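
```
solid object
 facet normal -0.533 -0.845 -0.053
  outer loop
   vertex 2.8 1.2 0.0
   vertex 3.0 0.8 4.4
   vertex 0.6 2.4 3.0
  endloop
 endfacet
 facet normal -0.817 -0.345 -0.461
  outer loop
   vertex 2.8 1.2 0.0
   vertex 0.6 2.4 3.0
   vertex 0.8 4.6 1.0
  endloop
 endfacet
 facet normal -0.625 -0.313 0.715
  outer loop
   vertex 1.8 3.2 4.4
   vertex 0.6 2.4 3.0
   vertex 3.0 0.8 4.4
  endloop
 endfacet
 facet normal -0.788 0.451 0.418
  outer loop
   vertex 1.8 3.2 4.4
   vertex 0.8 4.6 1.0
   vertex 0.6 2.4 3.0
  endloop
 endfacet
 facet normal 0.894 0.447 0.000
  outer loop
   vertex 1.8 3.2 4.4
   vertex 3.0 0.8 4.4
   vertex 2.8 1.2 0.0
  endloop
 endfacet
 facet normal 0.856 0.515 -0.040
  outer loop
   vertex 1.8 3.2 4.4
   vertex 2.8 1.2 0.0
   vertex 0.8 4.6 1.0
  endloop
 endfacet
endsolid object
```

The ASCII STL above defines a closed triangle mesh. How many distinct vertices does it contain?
5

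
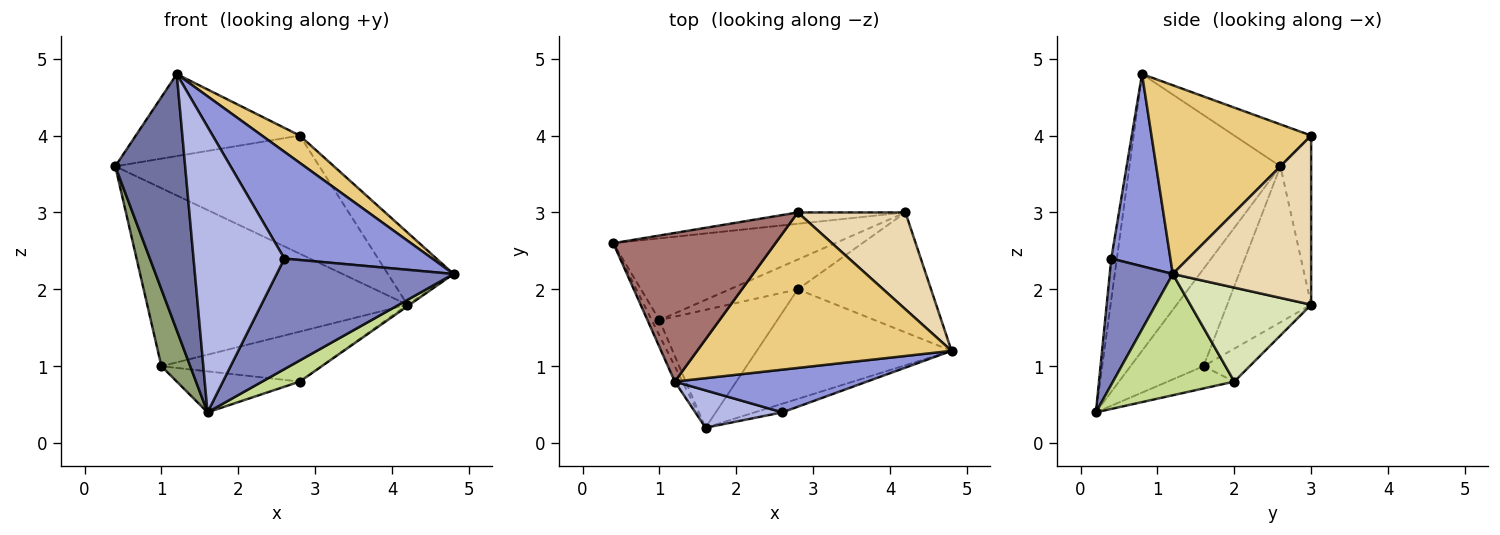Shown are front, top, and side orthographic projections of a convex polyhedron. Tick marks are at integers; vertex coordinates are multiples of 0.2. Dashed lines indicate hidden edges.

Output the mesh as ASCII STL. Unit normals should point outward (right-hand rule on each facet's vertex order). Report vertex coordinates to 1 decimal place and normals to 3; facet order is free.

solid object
 facet normal -0.907 -0.420 -0.025
  outer loop
   vertex 1.2 0.8 4.8
   vertex 0.4 2.6 3.6
   vertex 1.6 0.2 0.4
  endloop
 endfacet
 facet normal 0.335 -0.939 -0.074
  outer loop
   vertex 2.6 0.4 2.4
   vertex 1.6 0.2 0.4
   vertex 4.8 1.2 2.2
  endloop
 endfacet
 facet normal 0.348 -0.870 0.348
  outer loop
   vertex 2.6 0.4 2.4
   vertex 4.8 1.2 2.2
   vertex 1.2 0.8 4.8
  endloop
 endfacet
 facet normal -0.061 -0.990 0.129
  outer loop
   vertex 2.6 0.4 2.4
   vertex 1.2 0.8 4.8
   vertex 1.6 0.2 0.4
  endloop
 endfacet
 facet normal -0.928 -0.366 -0.073
  outer loop
   vertex 1.0 1.6 1.0
   vertex 1.6 0.2 0.4
   vertex 0.4 2.6 3.6
  endloop
 endfacet
 facet normal -0.281 0.872 -0.400
  outer loop
   vertex 1.0 1.6 1.0
   vertex 0.4 2.6 3.6
   vertex 4.2 3.0 1.8
  endloop
 endfacet
 facet normal 0.522 -0.162 -0.838
  outer loop
   vertex 2.8 2.0 0.8
   vertex 4.8 1.2 2.2
   vertex 1.6 0.2 0.4
  endloop
 endfacet
 facet normal 0.576 0.010 -0.817
  outer loop
   vertex 2.8 2.0 0.8
   vertex 4.2 3.0 1.8
   vertex 4.8 1.2 2.2
  endloop
 endfacet
 facet normal -0.175 0.323 -0.930
  outer loop
   vertex 2.8 2.0 0.8
   vertex 1.6 0.2 0.4
   vertex 1.0 1.6 1.0
  endloop
 endfacet
 facet normal -0.241 0.834 -0.497
  outer loop
   vertex 2.8 2.0 0.8
   vertex 1.0 1.6 1.0
   vertex 4.2 3.0 1.8
  endloop
 endfacet
 facet normal 0.590 -0.140 0.795
  outer loop
   vertex 2.8 3.0 4.0
   vertex 1.2 0.8 4.8
   vertex 4.8 1.2 2.2
  endloop
 endfacet
 facet normal 0.783 0.372 0.498
  outer loop
   vertex 2.8 3.0 4.0
   vertex 4.8 1.2 2.2
   vertex 4.2 3.0 1.8
  endloop
 endfacet
 facet normal -0.221 0.471 0.854
  outer loop
   vertex 2.8 3.0 4.0
   vertex 0.4 2.6 3.6
   vertex 1.2 0.8 4.8
  endloop
 endfacet
 facet normal -0.148 0.984 -0.094
  outer loop
   vertex 2.8 3.0 4.0
   vertex 4.2 3.0 1.8
   vertex 0.4 2.6 3.6
  endloop
 endfacet
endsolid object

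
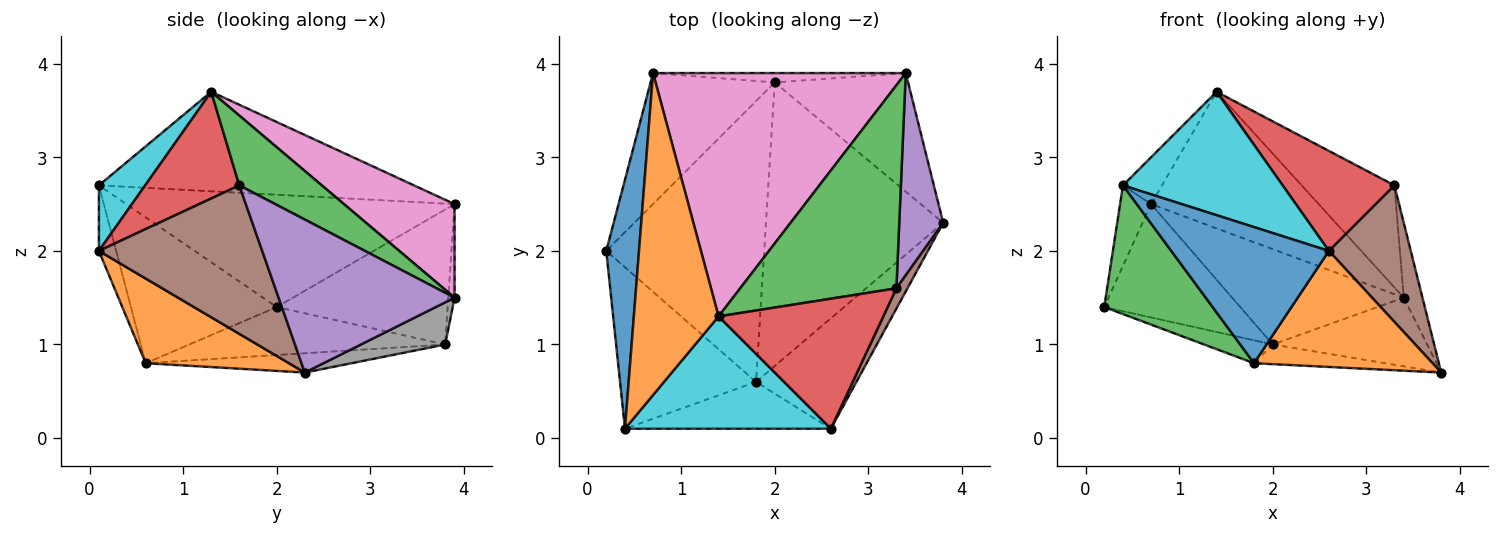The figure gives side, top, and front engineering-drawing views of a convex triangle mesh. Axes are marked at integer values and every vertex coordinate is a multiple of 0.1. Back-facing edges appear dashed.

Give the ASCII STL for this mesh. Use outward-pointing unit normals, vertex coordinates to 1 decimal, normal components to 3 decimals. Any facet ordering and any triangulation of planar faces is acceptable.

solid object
 facet normal -0.956 0.090 0.279
  outer loop
   vertex 0.7 3.9 2.5
   vertex 0.2 2.0 1.4
   vertex 0.4 0.1 2.7
  endloop
 endfacet
 facet normal -0.758 0.094 0.645
  outer loop
   vertex 0.7 3.9 2.5
   vertex 0.4 0.1 2.7
   vertex 1.4 1.3 3.7
  endloop
 endfacet
 facet normal -0.643 -0.478 -0.599
  outer loop
   vertex 1.8 0.6 0.8
   vertex 0.4 0.1 2.7
   vertex 0.2 2.0 1.4
  endloop
 endfacet
 facet normal -0.635 0.505 -0.584
  outer loop
   vertex 2.0 3.8 1.0
   vertex 0.2 2.0 1.4
   vertex 0.7 3.9 2.5
  endloop
 endfacet
 facet normal -0.290 0.078 -0.954
  outer loop
   vertex 2.0 3.8 1.0
   vertex 1.8 0.6 0.8
   vertex 0.2 2.0 1.4
  endloop
 endfacet
 facet normal -0.108 0.069 -0.992
  outer loop
   vertex 2.0 3.8 1.0
   vertex 3.8 2.3 0.7
   vertex 1.8 0.6 0.8
  endloop
 endfacet
 facet normal 0.307 0.466 0.830
  outer loop
   vertex 3.4 3.9 1.5
   vertex 0.7 3.9 2.5
   vertex 1.4 1.3 3.7
  endloop
 endfacet
 facet normal 0.264 0.483 -0.835
  outer loop
   vertex 3.4 3.9 1.5
   vertex 3.8 2.3 0.7
   vertex 2.0 3.8 1.0
  endloop
 endfacet
 facet normal -0.036 0.995 -0.098
  outer loop
   vertex 3.4 3.9 1.5
   vertex 2.0 3.8 1.0
   vertex 0.7 3.9 2.5
  endloop
 endfacet
 facet normal 0.209 -0.723 0.658
  outer loop
   vertex 2.6 0.1 2.0
   vertex 1.4 1.3 3.7
   vertex 0.4 0.1 2.7
  endloop
 endfacet
 facet normal -0.103 -0.941 -0.323
  outer loop
   vertex 2.6 0.1 2.0
   vertex 0.4 0.1 2.7
   vertex 1.8 0.6 0.8
  endloop
 endfacet
 facet normal 0.503 -0.626 -0.596
  outer loop
   vertex 2.6 0.1 2.0
   vertex 1.8 0.6 0.8
   vertex 3.8 2.3 0.7
  endloop
 endfacet
 facet normal 0.371 0.417 0.830
  outer loop
   vertex 3.3 1.6 2.7
   vertex 3.4 3.9 1.5
   vertex 1.4 1.3 3.7
  endloop
 endfacet
 facet normal 0.457 -0.542 0.705
  outer loop
   vertex 3.3 1.6 2.7
   vertex 1.4 1.3 3.7
   vertex 2.6 0.1 2.0
  endloop
 endfacet
 facet normal 0.956 0.102 0.275
  outer loop
   vertex 3.3 1.6 2.7
   vertex 3.8 2.3 0.7
   vertex 3.4 3.9 1.5
  endloop
 endfacet
 facet normal 0.892 -0.447 0.066
  outer loop
   vertex 3.3 1.6 2.7
   vertex 2.6 0.1 2.0
   vertex 3.8 2.3 0.7
  endloop
 endfacet
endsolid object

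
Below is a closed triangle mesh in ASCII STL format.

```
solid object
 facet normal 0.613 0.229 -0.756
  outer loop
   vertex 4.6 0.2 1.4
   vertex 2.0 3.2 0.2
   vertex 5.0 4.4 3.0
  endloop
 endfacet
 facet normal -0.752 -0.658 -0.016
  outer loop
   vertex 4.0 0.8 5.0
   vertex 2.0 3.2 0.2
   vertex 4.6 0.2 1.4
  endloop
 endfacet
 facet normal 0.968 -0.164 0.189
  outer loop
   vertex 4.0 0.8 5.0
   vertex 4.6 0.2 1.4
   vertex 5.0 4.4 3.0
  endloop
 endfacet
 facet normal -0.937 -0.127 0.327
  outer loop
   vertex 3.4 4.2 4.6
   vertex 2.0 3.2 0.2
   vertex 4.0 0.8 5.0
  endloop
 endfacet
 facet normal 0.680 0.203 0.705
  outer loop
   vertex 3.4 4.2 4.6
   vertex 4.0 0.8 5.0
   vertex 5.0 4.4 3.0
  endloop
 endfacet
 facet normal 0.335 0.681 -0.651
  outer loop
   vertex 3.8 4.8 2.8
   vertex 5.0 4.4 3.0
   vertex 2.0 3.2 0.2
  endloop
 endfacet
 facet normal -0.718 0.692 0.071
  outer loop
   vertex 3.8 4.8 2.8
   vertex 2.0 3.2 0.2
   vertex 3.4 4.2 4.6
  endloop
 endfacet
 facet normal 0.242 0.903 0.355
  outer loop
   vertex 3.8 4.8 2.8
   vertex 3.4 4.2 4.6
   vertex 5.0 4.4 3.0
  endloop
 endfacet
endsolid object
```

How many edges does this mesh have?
12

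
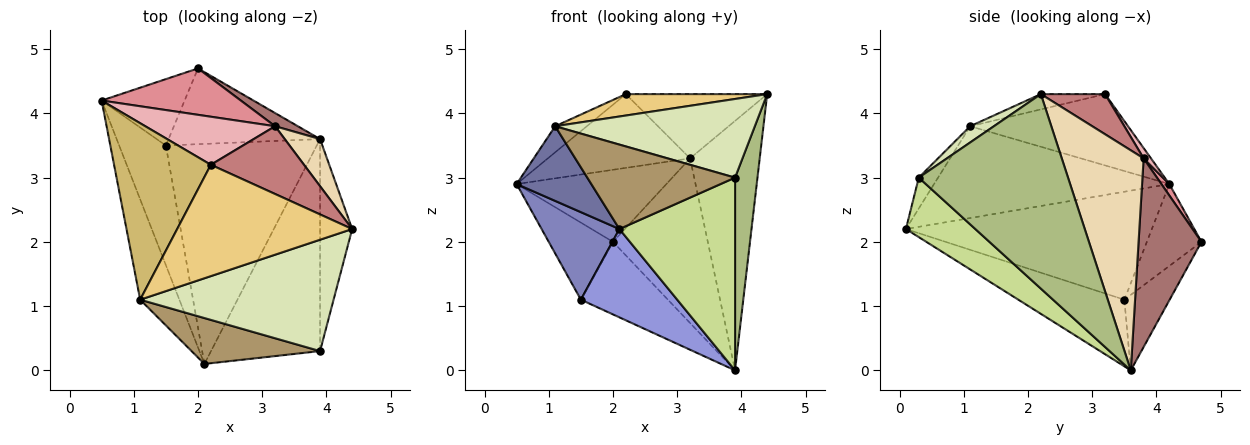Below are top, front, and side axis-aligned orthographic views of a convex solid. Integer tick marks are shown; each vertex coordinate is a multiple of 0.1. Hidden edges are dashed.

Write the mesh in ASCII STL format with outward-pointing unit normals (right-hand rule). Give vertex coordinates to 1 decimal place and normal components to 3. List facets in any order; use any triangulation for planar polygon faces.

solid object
 facet normal -0.883 -0.280 -0.377
  outer loop
   vertex 1.1 1.1 3.8
   vertex 0.5 4.2 2.9
   vertex 2.1 0.1 2.2
  endloop
 endfacet
 facet normal -0.881 -0.279 -0.381
  outer loop
   vertex 1.5 3.5 1.1
   vertex 2.1 0.1 2.2
   vertex 0.5 4.2 2.9
  endloop
 endfacet
 facet normal -0.379 -0.345 -0.859
  outer loop
   vertex 1.5 3.5 1.1
   vertex 3.9 3.6 0.0
   vertex 2.1 0.1 2.2
  endloop
 endfacet
 facet normal -0.541 0.637 -0.549
  outer loop
   vertex 1.5 3.5 1.1
   vertex 0.5 4.2 2.9
   vertex 2.0 4.7 2.0
  endloop
 endfacet
 facet normal -0.339 0.651 -0.680
  outer loop
   vertex 1.5 3.5 1.1
   vertex 2.0 4.7 2.0
   vertex 3.9 3.6 0.0
  endloop
 endfacet
 facet normal 0.976 -0.147 -0.161
  outer loop
   vertex 3.9 0.3 3.0
   vertex 3.9 3.6 0.0
   vertex 4.4 2.2 4.3
  endloop
 endfacet
 facet normal 0.374 -0.624 -0.686
  outer loop
   vertex 3.9 0.3 3.0
   vertex 2.1 0.1 2.2
   vertex 3.9 3.6 0.0
  endloop
 endfacet
 facet normal 0.068 -0.576 0.815
  outer loop
   vertex 3.9 0.3 3.0
   vertex 4.4 2.2 4.3
   vertex 1.1 1.1 3.8
  endloop
 endfacet
 facet normal -0.114 -0.873 0.474
  outer loop
   vertex 3.9 0.3 3.0
   vertex 1.1 1.1 3.8
   vertex 2.1 0.1 2.2
  endloop
 endfacet
 facet normal -0.589 0.118 0.800
  outer loop
   vertex 2.2 3.2 4.3
   vertex 0.5 4.2 2.9
   vertex 1.1 1.1 3.8
  endloop
 endfacet
 facet normal -0.086 -0.188 0.978
  outer loop
   vertex 2.2 3.2 4.3
   vertex 1.1 1.1 3.8
   vertex 4.4 2.2 4.3
  endloop
 endfacet
 facet normal 0.756 0.643 0.121
  outer loop
   vertex 3.2 3.8 3.3
   vertex 4.4 2.2 4.3
   vertex 3.9 3.6 0.0
  endloop
 endfacet
 facet normal 0.551 0.832 0.067
  outer loop
   vertex 3.2 3.8 3.3
   vertex 3.9 3.6 0.0
   vertex 2.0 4.7 2.0
  endloop
 endfacet
 facet normal 0.299 0.657 0.693
  outer loop
   vertex 3.2 3.8 3.3
   vertex 2.2 3.2 4.3
   vertex 4.4 2.2 4.3
  endloop
 endfacet
 facet normal 0.044 0.840 0.541
  outer loop
   vertex 3.2 3.8 3.3
   vertex 2.0 4.7 2.0
   vertex 0.5 4.2 2.9
  endloop
 endfacet
 facet normal 0.043 0.837 0.545
  outer loop
   vertex 3.2 3.8 3.3
   vertex 0.5 4.2 2.9
   vertex 2.2 3.2 4.3
  endloop
 endfacet
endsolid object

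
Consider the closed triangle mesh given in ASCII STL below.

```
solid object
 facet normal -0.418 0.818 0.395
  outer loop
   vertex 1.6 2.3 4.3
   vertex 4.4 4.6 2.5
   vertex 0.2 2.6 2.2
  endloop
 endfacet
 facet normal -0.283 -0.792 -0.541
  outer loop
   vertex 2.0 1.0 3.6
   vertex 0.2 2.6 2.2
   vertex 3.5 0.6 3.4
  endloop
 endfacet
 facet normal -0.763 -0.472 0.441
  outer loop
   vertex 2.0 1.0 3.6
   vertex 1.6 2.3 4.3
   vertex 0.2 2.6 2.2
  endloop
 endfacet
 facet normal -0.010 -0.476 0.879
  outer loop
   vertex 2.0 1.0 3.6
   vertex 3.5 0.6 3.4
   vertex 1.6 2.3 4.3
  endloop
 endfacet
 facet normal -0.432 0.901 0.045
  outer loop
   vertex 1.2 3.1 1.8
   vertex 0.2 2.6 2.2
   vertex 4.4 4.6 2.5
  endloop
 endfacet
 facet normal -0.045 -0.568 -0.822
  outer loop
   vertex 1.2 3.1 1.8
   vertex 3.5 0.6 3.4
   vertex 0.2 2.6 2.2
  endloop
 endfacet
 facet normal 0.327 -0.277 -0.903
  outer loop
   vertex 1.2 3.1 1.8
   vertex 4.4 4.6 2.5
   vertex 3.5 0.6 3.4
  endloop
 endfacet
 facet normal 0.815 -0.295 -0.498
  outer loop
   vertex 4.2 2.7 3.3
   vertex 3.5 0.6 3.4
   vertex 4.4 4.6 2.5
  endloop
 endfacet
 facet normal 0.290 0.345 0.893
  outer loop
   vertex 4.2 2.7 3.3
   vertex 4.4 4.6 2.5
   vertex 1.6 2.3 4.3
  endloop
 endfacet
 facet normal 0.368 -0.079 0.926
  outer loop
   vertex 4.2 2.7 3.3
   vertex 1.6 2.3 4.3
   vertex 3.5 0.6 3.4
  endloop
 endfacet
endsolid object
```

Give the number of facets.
10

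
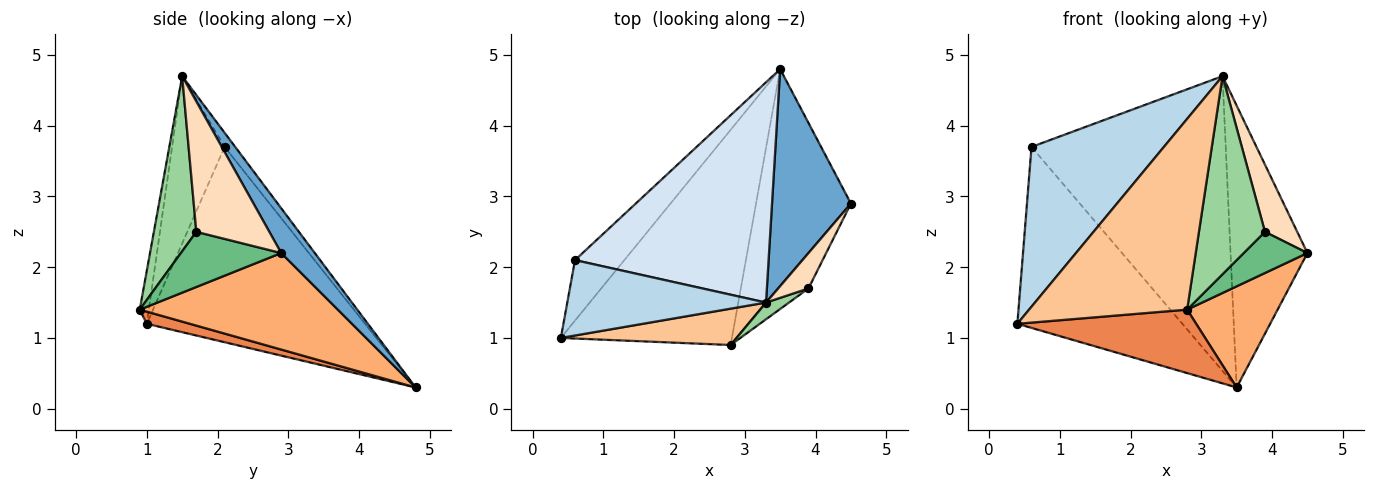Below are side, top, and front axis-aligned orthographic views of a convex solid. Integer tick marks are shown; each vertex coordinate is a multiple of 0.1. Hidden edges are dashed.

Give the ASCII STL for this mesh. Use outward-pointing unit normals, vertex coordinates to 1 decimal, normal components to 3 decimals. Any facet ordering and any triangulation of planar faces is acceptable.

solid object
 facet normal 0.327 0.749 0.576
  outer loop
   vertex 3.3 1.5 4.7
   vertex 4.5 2.9 2.2
   vertex 3.5 4.8 0.3
  endloop
 endfacet
 facet normal -0.782 0.591 -0.198
  outer loop
   vertex 0.6 2.1 3.7
   vertex 3.5 4.8 0.3
   vertex 0.4 1.0 1.2
  endloop
 endfacet
 facet normal -0.338 -0.851 0.402
  outer loop
   vertex 0.6 2.1 3.7
   vertex 0.4 1.0 1.2
   vertex 3.3 1.5 4.7
  endloop
 endfacet
 facet normal -0.044 0.800 0.598
  outer loop
   vertex 0.6 2.1 3.7
   vertex 3.3 1.5 4.7
   vertex 3.5 4.8 0.3
  endloop
 endfacet
 facet normal 0.068 -0.282 -0.957
  outer loop
   vertex 2.8 0.9 1.4
   vertex 0.4 1.0 1.2
   vertex 3.5 4.8 0.3
  endloop
 endfacet
 facet normal 0.678 -0.310 -0.667
  outer loop
   vertex 2.8 0.9 1.4
   vertex 3.5 4.8 0.3
   vertex 4.5 2.9 2.2
  endloop
 endfacet
 facet normal -0.056 -0.981 0.187
  outer loop
   vertex 2.8 0.9 1.4
   vertex 3.3 1.5 4.7
   vertex 0.4 1.0 1.2
  endloop
 endfacet
 facet normal 0.895 -0.395 0.208
  outer loop
   vertex 3.9 1.7 2.5
   vertex 4.5 2.9 2.2
   vertex 3.3 1.5 4.7
  endloop
 endfacet
 facet normal 0.769 -0.488 -0.414
  outer loop
   vertex 3.9 1.7 2.5
   vertex 2.8 0.9 1.4
   vertex 4.5 2.9 2.2
  endloop
 endfacet
 facet normal 0.539 -0.839 0.071
  outer loop
   vertex 3.9 1.7 2.5
   vertex 3.3 1.5 4.7
   vertex 2.8 0.9 1.4
  endloop
 endfacet
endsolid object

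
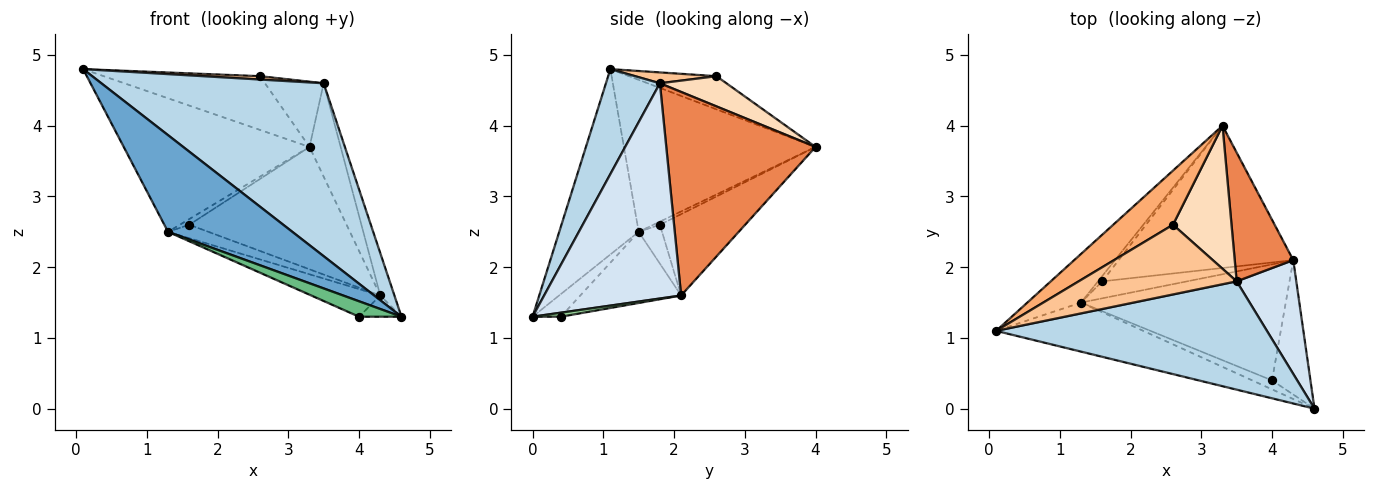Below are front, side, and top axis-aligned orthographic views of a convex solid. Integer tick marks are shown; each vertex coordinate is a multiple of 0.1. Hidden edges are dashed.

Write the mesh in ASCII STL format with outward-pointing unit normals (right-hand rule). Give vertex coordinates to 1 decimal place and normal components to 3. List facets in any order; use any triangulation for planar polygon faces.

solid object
 facet normal -0.495 -0.775 -0.393
  outer loop
   vertex 1.3 1.5 2.5
   vertex 4.6 0.0 1.3
   vertex 0.1 1.1 4.8
  endloop
 endfacet
 facet normal -0.696 0.675 -0.246
  outer loop
   vertex 1.3 1.5 2.5
   vertex 0.1 1.1 4.8
   vertex 3.3 4.0 3.7
  endloop
 endfacet
 facet normal 0.201 -0.830 0.520
  outer loop
   vertex 3.5 1.8 4.6
   vertex 0.1 1.1 4.8
   vertex 4.6 0.0 1.3
  endloop
 endfacet
 facet normal 0.959 0.099 0.266
  outer loop
   vertex 4.3 2.1 1.6
   vertex 3.5 1.8 4.6
   vertex 4.6 0.0 1.3
  endloop
 endfacet
 facet normal 0.942 0.197 0.271
  outer loop
   vertex 4.3 2.1 1.6
   vertex 3.3 4.0 3.7
   vertex 3.5 1.8 4.6
  endloop
 endfacet
 facet normal -0.367 0.655 0.661
  outer loop
   vertex 2.6 2.6 4.7
   vertex 3.3 4.0 3.7
   vertex 0.1 1.1 4.8
  endloop
 endfacet
 facet normal 0.068 -0.048 0.997
  outer loop
   vertex 2.6 2.6 4.7
   vertex 0.1 1.1 4.8
   vertex 3.5 1.8 4.6
  endloop
 endfacet
 facet normal 0.425 0.376 0.823
  outer loop
   vertex 2.6 2.6 4.7
   vertex 3.5 1.8 4.6
   vertex 3.3 4.0 3.7
  endloop
 endfacet
 facet normal -0.499 -0.749 -0.437
  outer loop
   vertex 4.0 0.4 1.3
   vertex 4.6 0.0 1.3
   vertex 1.3 1.5 2.5
  endloop
 endfacet
 facet normal 0.103 0.155 -0.982
  outer loop
   vertex 4.0 0.4 1.3
   vertex 4.3 2.1 1.6
   vertex 4.6 0.0 1.3
  endloop
 endfacet
 facet normal -0.320 0.219 -0.922
  outer loop
   vertex 4.0 0.4 1.3
   vertex 1.3 1.5 2.5
   vertex 4.3 2.1 1.6
  endloop
 endfacet
 facet normal -0.448 0.652 -0.611
  outer loop
   vertex 1.6 1.8 2.6
   vertex 1.3 1.5 2.5
   vertex 3.3 4.0 3.7
  endloop
 endfacet
 facet normal -0.333 0.615 -0.715
  outer loop
   vertex 1.6 1.8 2.6
   vertex 3.3 4.0 3.7
   vertex 4.3 2.1 1.6
  endloop
 endfacet
 facet normal -0.338 0.584 -0.738
  outer loop
   vertex 1.6 1.8 2.6
   vertex 4.3 2.1 1.6
   vertex 1.3 1.5 2.5
  endloop
 endfacet
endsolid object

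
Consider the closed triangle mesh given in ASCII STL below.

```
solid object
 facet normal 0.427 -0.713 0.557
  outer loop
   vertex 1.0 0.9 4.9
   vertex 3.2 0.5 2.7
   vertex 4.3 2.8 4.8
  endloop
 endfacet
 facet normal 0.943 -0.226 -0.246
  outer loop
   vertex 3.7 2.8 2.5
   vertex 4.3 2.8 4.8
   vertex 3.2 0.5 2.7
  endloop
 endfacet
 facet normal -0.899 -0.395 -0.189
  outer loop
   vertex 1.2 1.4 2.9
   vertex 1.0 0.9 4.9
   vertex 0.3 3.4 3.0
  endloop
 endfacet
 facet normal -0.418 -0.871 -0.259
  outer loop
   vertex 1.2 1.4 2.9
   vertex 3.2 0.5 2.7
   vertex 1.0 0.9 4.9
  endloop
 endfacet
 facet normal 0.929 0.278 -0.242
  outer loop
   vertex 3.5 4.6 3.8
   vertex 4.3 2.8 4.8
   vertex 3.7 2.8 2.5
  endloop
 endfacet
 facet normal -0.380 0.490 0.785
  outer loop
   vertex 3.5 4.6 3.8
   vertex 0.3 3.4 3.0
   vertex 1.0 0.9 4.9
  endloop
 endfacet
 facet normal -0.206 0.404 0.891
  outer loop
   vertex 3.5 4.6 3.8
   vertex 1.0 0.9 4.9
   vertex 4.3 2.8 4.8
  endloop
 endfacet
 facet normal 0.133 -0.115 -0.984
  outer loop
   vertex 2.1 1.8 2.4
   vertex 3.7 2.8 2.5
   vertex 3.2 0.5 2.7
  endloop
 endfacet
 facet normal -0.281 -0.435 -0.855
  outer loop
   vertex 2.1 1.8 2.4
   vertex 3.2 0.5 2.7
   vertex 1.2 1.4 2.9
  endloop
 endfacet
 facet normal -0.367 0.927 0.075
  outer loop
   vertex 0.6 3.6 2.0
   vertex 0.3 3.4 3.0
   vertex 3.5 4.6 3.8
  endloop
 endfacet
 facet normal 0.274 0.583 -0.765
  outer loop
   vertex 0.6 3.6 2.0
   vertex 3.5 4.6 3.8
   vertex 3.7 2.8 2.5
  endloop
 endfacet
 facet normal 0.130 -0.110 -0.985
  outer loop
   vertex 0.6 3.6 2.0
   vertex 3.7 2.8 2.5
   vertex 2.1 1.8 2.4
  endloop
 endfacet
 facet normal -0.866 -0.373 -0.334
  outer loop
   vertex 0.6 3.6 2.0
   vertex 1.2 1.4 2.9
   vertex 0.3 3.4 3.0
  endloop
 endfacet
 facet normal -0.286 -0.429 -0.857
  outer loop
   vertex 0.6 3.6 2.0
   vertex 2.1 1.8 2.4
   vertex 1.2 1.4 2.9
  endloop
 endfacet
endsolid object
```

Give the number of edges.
21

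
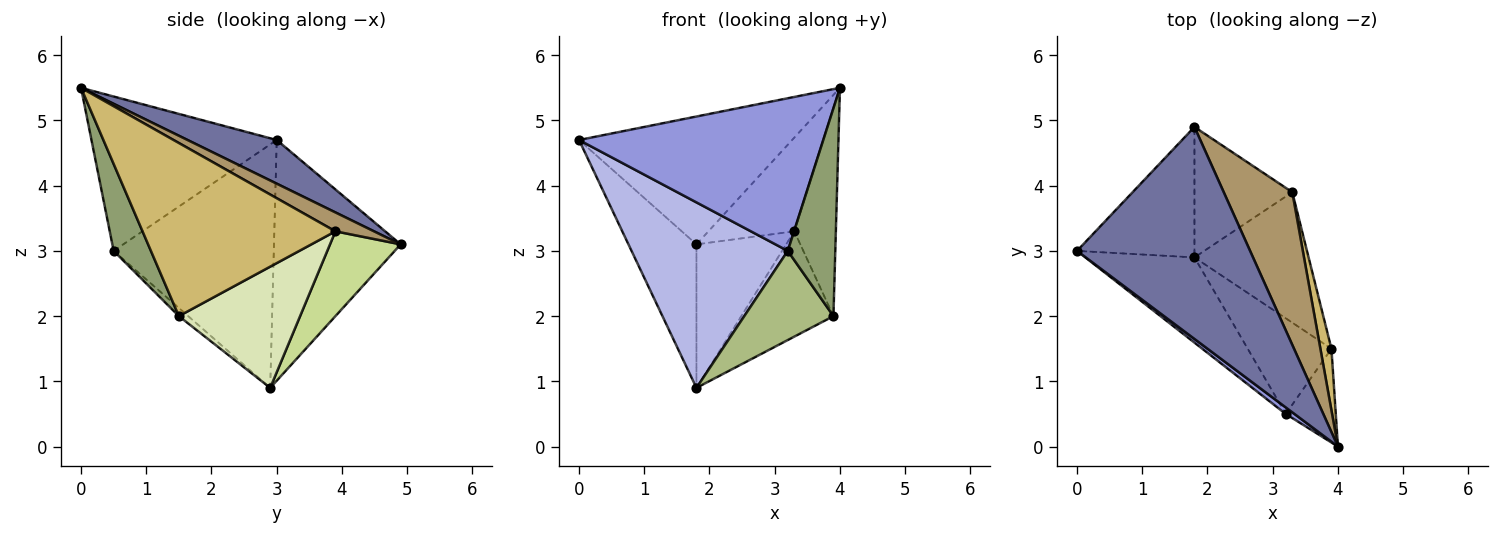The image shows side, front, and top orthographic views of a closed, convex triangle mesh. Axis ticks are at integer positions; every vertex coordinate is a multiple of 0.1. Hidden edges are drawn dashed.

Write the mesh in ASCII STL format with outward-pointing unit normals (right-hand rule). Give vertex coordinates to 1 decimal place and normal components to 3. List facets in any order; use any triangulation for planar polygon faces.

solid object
 facet normal 0.211 0.505 0.837
  outer loop
   vertex 1.8 4.9 3.1
   vertex 0.0 3.0 4.7
   vertex 4.0 0.0 5.5
  endloop
 endfacet
 facet normal -0.810 0.434 -0.395
  outer loop
   vertex 1.8 2.9 0.9
   vertex 0.0 3.0 4.7
   vertex 1.8 4.9 3.1
  endloop
 endfacet
 facet normal -0.604 -0.796 0.034
  outer loop
   vertex 3.2 0.5 3.0
   vertex 4.0 0.0 5.5
   vertex 0.0 3.0 4.7
  endloop
 endfacet
 facet normal -0.682 -0.665 -0.305
  outer loop
   vertex 3.2 0.5 3.0
   vertex 0.0 3.0 4.7
   vertex 1.8 2.9 0.9
  endloop
 endfacet
 facet normal 0.582 -0.742 -0.334
  outer loop
   vertex 3.2 0.5 3.0
   vertex 3.9 1.5 2.0
   vertex 4.0 0.0 5.5
  endloop
 endfacet
 facet normal -0.071 -0.680 -0.730
  outer loop
   vertex 3.2 0.5 3.0
   vertex 1.8 2.9 0.9
   vertex 3.9 1.5 2.0
  endloop
 endfacet
 facet normal 0.504 0.639 -0.581
  outer loop
   vertex 3.3 3.9 3.3
   vertex 1.8 2.9 0.9
   vertex 1.8 4.9 3.1
  endloop
 endfacet
 facet normal 0.637 0.484 -0.600
  outer loop
   vertex 3.3 3.9 3.3
   vertex 3.9 1.5 2.0
   vertex 1.8 2.9 0.9
  endloop
 endfacet
 facet normal 0.229 0.509 0.830
  outer loop
   vertex 3.3 3.9 3.3
   vertex 1.8 4.9 3.1
   vertex 4.0 0.0 5.5
  endloop
 endfacet
 facet normal 0.976 0.210 0.062
  outer loop
   vertex 3.3 3.9 3.3
   vertex 4.0 0.0 5.5
   vertex 3.9 1.5 2.0
  endloop
 endfacet
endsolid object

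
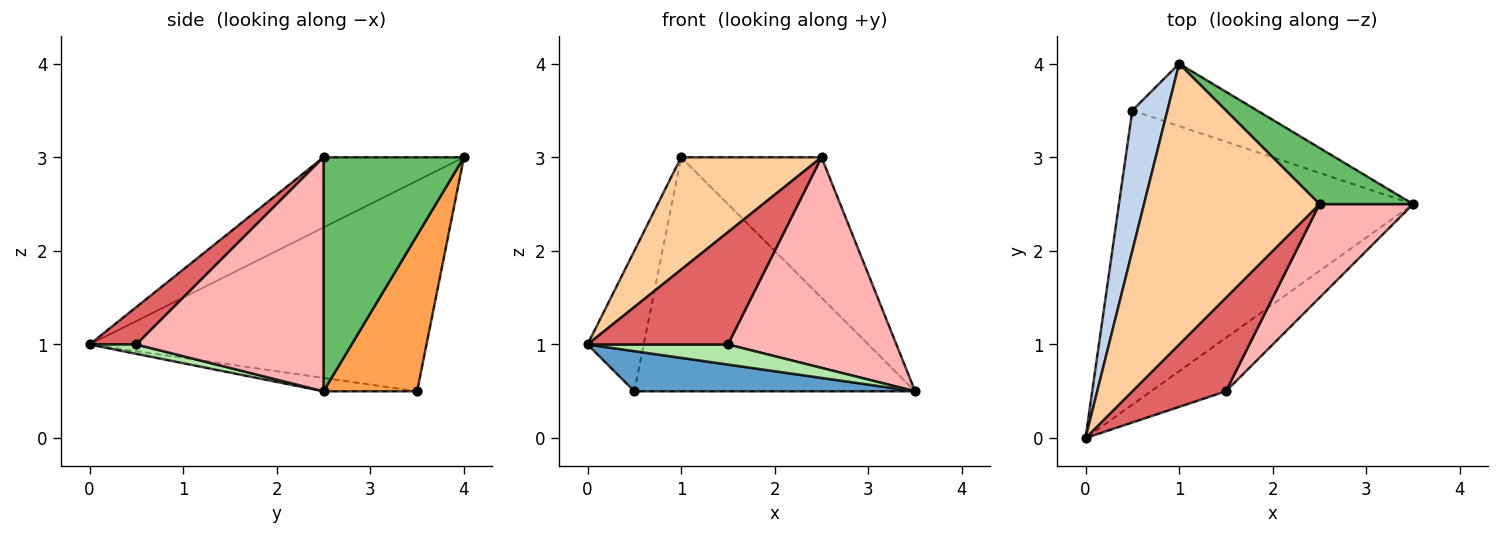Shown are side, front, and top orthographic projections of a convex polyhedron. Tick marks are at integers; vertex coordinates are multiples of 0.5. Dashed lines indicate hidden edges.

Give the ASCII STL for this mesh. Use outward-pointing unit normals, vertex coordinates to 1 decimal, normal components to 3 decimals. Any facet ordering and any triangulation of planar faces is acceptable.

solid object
 facet normal -0.045 -0.135 -0.990
  outer loop
   vertex 0.5 3.5 0.5
   vertex 3.5 2.5 0.5
   vertex 0.0 0.0 1.0
  endloop
 endfacet
 facet normal -0.973 0.162 0.162
  outer loop
   vertex 0.5 3.5 0.5
   vertex 0.0 0.0 1.0
   vertex 1.0 4.0 3.0
  endloop
 endfacet
 facet normal 0.307 0.920 -0.245
  outer loop
   vertex 0.5 3.5 0.5
   vertex 1.0 4.0 3.0
   vertex 3.5 2.5 0.5
  endloop
 endfacet
 facet normal -0.348 -0.348 0.870
  outer loop
   vertex 2.5 2.5 3.0
   vertex 1.0 4.0 3.0
   vertex 0.0 0.0 1.0
  endloop
 endfacet
 facet normal 0.680 0.680 0.272
  outer loop
   vertex 2.5 2.5 3.0
   vertex 3.5 2.5 0.5
   vertex 1.0 4.0 3.0
  endloop
 endfacet
 facet normal 0.116 -0.349 -0.930
  outer loop
   vertex 1.5 0.5 1.0
   vertex 0.0 0.0 1.0
   vertex 3.5 2.5 0.5
  endloop
 endfacet
 facet normal 0.248 -0.744 0.620
  outer loop
   vertex 1.5 0.5 1.0
   vertex 2.5 2.5 3.0
   vertex 0.0 0.0 1.0
  endloop
 endfacet
 facet normal 0.712 -0.641 0.285
  outer loop
   vertex 1.5 0.5 1.0
   vertex 3.5 2.5 0.5
   vertex 2.5 2.5 3.0
  endloop
 endfacet
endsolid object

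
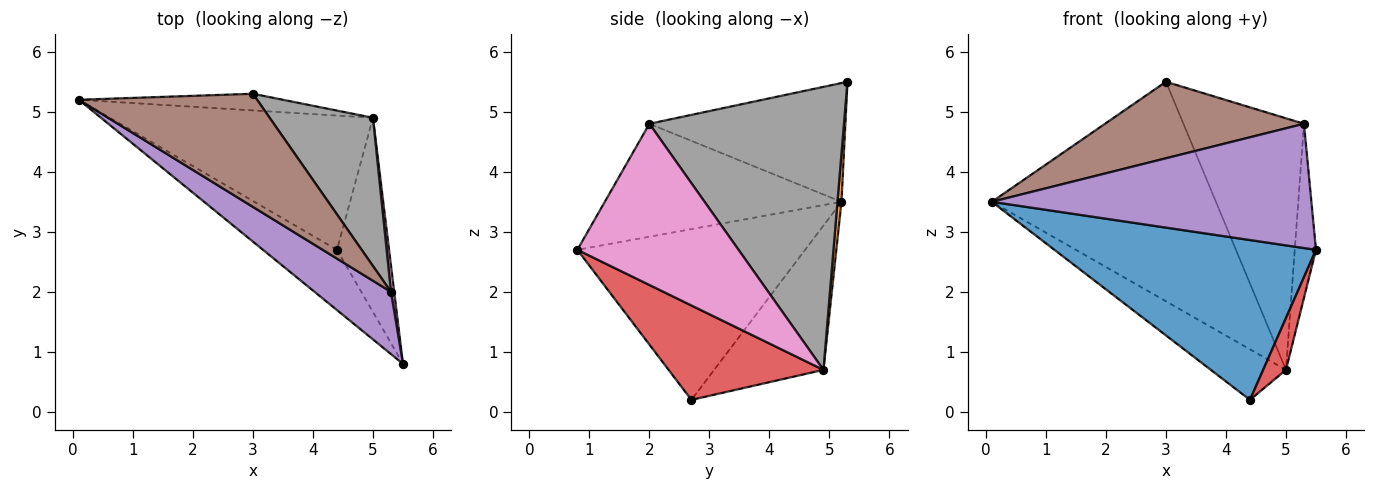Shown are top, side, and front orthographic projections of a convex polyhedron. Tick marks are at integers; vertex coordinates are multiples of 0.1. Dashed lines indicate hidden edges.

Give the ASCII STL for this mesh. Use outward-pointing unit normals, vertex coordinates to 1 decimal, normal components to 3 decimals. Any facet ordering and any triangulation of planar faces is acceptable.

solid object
 facet normal -0.632 -0.725 -0.273
  outer loop
   vertex 4.4 2.7 0.2
   vertex 5.5 0.8 2.7
   vertex 0.1 5.2 3.5
  endloop
 endfacet
 facet normal 0.018 0.997 -0.076
  outer loop
   vertex 5.0 4.9 0.7
   vertex 0.1 5.2 3.5
   vertex 3.0 5.3 5.5
  endloop
 endfacet
 facet normal -0.457 0.314 -0.833
  outer loop
   vertex 5.0 4.9 0.7
   vertex 4.4 2.7 0.2
   vertex 0.1 5.2 3.5
  endloop
 endfacet
 facet normal 0.868 -0.128 -0.479
  outer loop
   vertex 5.0 4.9 0.7
   vertex 5.5 0.8 2.7
   vertex 4.4 2.7 0.2
  endloop
 endfacet
 facet normal -0.552 -0.745 0.373
  outer loop
   vertex 5.3 2.0 4.8
   vertex 0.1 5.2 3.5
   vertex 5.5 0.8 2.7
  endloop
 endfacet
 facet normal -0.483 -0.491 0.725
  outer loop
   vertex 5.3 2.0 4.8
   vertex 3.0 5.3 5.5
   vertex 0.1 5.2 3.5
  endloop
 endfacet
 facet normal 0.991 0.131 0.020
  outer loop
   vertex 5.3 2.0 4.8
   vertex 5.5 0.8 2.7
   vertex 5.0 4.9 0.7
  endloop
 endfacet
 facet normal 0.812 0.503 0.296
  outer loop
   vertex 5.3 2.0 4.8
   vertex 5.0 4.9 0.7
   vertex 3.0 5.3 5.5
  endloop
 endfacet
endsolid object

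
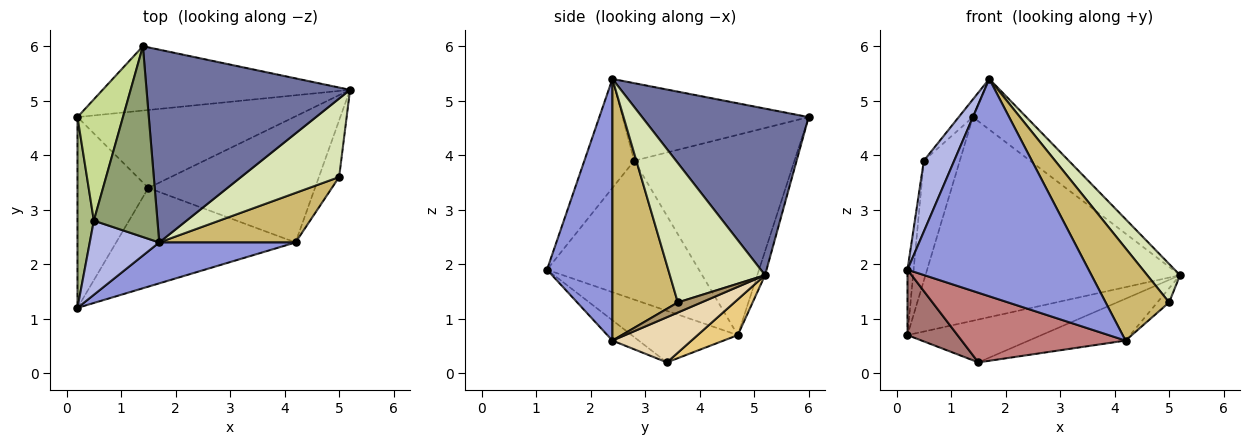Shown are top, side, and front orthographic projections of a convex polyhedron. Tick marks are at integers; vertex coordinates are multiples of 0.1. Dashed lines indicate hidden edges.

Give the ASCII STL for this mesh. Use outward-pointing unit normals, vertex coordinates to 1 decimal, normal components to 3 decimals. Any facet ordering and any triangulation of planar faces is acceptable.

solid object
 facet normal 0.621 0.199 0.758
  outer loop
   vertex 1.7 2.4 5.4
   vertex 5.2 5.2 1.8
   vertex 1.4 6.0 4.7
  endloop
 endfacet
 facet normal -0.029 0.953 -0.301
  outer loop
   vertex 0.2 4.7 0.7
   vertex 1.4 6.0 4.7
   vertex 5.2 5.2 1.8
  endloop
 endfacet
 facet normal 0.334 -0.926 0.174
  outer loop
   vertex 4.2 2.4 0.6
   vertex 1.7 2.4 5.4
   vertex 0.2 1.2 1.9
  endloop
 endfacet
 facet normal -0.750 -0.457 0.478
  outer loop
   vertex 0.5 2.8 3.9
   vertex 0.2 1.2 1.9
   vertex 1.7 2.4 5.4
  endloop
 endfacet
 facet normal -0.772 0.059 0.633
  outer loop
   vertex 0.5 2.8 3.9
   vertex 1.7 2.4 5.4
   vertex 1.4 6.0 4.7
  endloop
 endfacet
 facet normal -0.992 0.040 0.117
  outer loop
   vertex 0.5 2.8 3.9
   vertex 0.2 4.7 0.7
   vertex 0.2 1.2 1.9
  endloop
 endfacet
 facet normal -0.953 0.214 0.216
  outer loop
   vertex 0.5 2.8 3.9
   vertex 1.4 6.0 4.7
   vertex 0.2 4.7 0.7
  endloop
 endfacet
 facet normal 0.787 -0.271 0.554
  outer loop
   vertex 5.0 3.6 1.3
   vertex 5.2 5.2 1.8
   vertex 1.7 2.4 5.4
  endloop
 endfacet
 facet normal 0.436 0.218 -0.873
  outer loop
   vertex 5.0 3.6 1.3
   vertex 4.2 2.4 0.6
   vertex 5.2 5.2 1.8
  endloop
 endfacet
 facet normal 0.672 -0.652 0.350
  outer loop
   vertex 5.0 3.6 1.3
   vertex 1.7 2.4 5.4
   vertex 4.2 2.4 0.6
  endloop
 endfacet
 facet normal 0.143 0.477 -0.867
  outer loop
   vertex 1.5 3.4 0.2
   vertex 0.2 4.7 0.7
   vertex 5.2 5.2 1.8
  endloop
 endfacet
 facet normal 0.249 0.305 -0.919
  outer loop
   vertex 1.5 3.4 0.2
   vertex 5.2 5.2 1.8
   vertex 4.2 2.4 0.6
  endloop
 endfacet
 facet normal -0.567 -0.267 -0.779
  outer loop
   vertex 1.5 3.4 0.2
   vertex 0.2 1.2 1.9
   vertex 0.2 4.7 0.7
  endloop
 endfacet
 facet normal -0.092 -0.574 -0.814
  outer loop
   vertex 1.5 3.4 0.2
   vertex 4.2 2.4 0.6
   vertex 0.2 1.2 1.9
  endloop
 endfacet
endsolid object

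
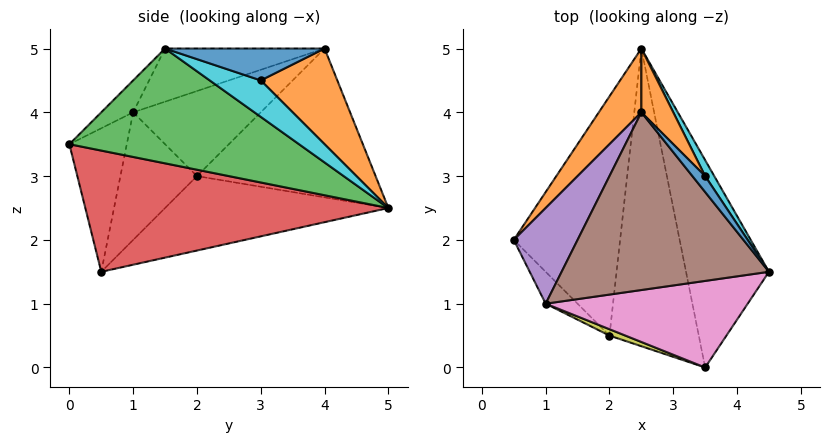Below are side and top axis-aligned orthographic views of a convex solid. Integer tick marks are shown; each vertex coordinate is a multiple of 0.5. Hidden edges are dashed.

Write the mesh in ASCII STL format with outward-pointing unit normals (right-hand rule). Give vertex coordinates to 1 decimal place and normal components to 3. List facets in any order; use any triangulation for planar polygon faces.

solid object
 facet normal -0.557 0.239 -0.796
  outer loop
   vertex 2.0 0.5 1.5
   vertex 0.5 2.0 3.0
   vertex 2.5 5.0 2.5
  endloop
 endfacet
 facet normal -0.793 0.566 0.226
  outer loop
   vertex 2.5 4.0 5.0
   vertex 2.5 5.0 2.5
   vertex 0.5 2.0 3.0
  endloop
 endfacet
 facet normal 0.810 0.045 -0.585
  outer loop
   vertex 3.5 0.0 3.5
   vertex 2.5 5.0 2.5
   vertex 4.5 1.5 5.0
  endloop
 endfacet
 facet normal 0.804 0.042 -0.593
  outer loop
   vertex 3.5 0.0 3.5
   vertex 2.0 0.5 1.5
   vertex 2.5 5.0 2.5
  endloop
 endfacet
 facet normal -0.784 0.196 0.588
  outer loop
   vertex 1.0 1.0 4.0
   vertex 2.5 4.0 5.0
   vertex 0.5 2.0 3.0
  endloop
 endfacet
 facet normal -0.244 -0.195 0.950
  outer loop
   vertex 1.0 1.0 4.0
   vertex 4.5 1.5 5.0
   vertex 2.5 4.0 5.0
  endloop
 endfacet
 facet normal -0.117 -0.662 0.740
  outer loop
   vertex 1.0 1.0 4.0
   vertex 3.5 0.0 3.5
   vertex 4.5 1.5 5.0
  endloop
 endfacet
 facet normal -0.784 -0.588 -0.196
  outer loop
   vertex 1.0 1.0 4.0
   vertex 0.5 2.0 3.0
   vertex 2.0 0.5 1.5
  endloop
 endfacet
 facet normal -0.364 -0.930 0.040
  outer loop
   vertex 1.0 1.0 4.0
   vertex 2.0 0.5 1.5
   vertex 3.5 0.0 3.5
  endloop
 endfacet
 facet normal 0.784 0.588 0.196
  outer loop
   vertex 3.5 3.0 4.5
   vertex 4.5 1.5 5.0
   vertex 2.5 5.0 2.5
  endloop
 endfacet
 facet normal 0.745 0.596 0.298
  outer loop
   vertex 3.5 3.0 4.5
   vertex 2.5 4.0 5.0
   vertex 4.5 1.5 5.0
  endloop
 endfacet
 facet normal 0.744 0.620 0.248
  outer loop
   vertex 3.5 3.0 4.5
   vertex 2.5 5.0 2.5
   vertex 2.5 4.0 5.0
  endloop
 endfacet
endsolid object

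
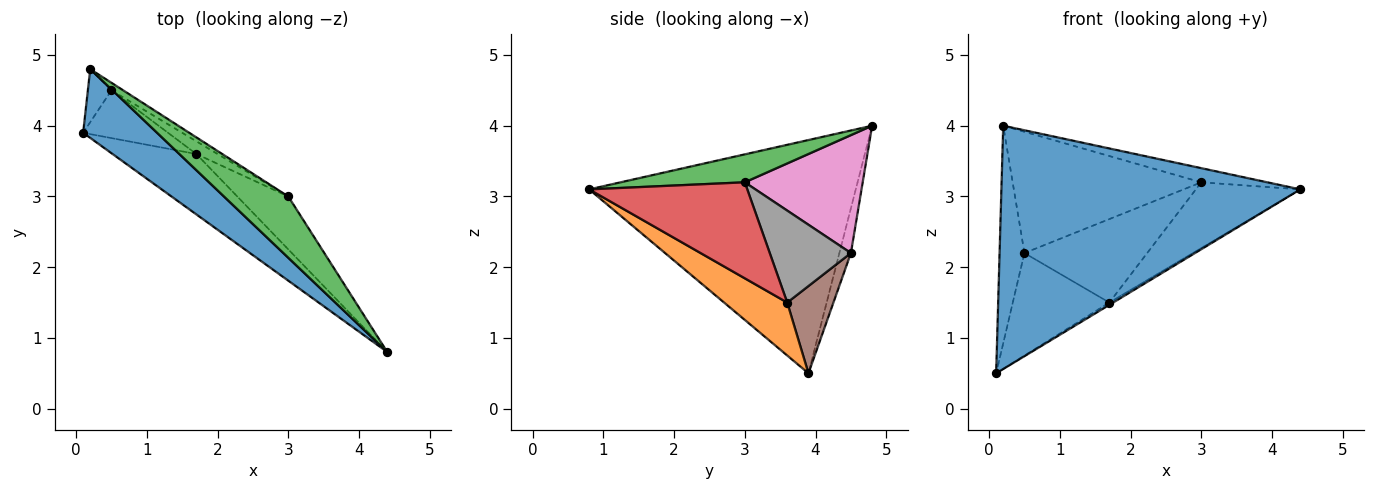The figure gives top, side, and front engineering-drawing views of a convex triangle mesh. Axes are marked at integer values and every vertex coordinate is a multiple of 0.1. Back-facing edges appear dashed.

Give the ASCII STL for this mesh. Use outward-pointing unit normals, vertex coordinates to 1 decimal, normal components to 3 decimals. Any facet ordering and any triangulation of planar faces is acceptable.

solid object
 facet normal -0.651 -0.730 0.206
  outer loop
   vertex 0.2 4.8 4.0
   vertex 0.1 3.9 0.5
   vertex 4.4 0.8 3.1
  endloop
 endfacet
 facet normal 0.534 0.032 -0.845
  outer loop
   vertex 1.7 3.6 1.5
   vertex 4.4 0.8 3.1
   vertex 0.1 3.9 0.5
  endloop
 endfacet
 facet normal 0.390 0.207 0.897
  outer loop
   vertex 3.0 3.0 3.2
   vertex 0.2 4.8 4.0
   vertex 4.4 0.8 3.1
  endloop
 endfacet
 facet normal 0.763 0.504 -0.405
  outer loop
   vertex 3.0 3.0 3.2
   vertex 4.4 0.8 3.1
   vertex 1.7 3.6 1.5
  endloop
 endfacet
 facet normal -0.411 0.886 -0.216
  outer loop
   vertex 0.5 4.5 2.2
   vertex 0.1 3.9 0.5
   vertex 0.2 4.8 4.0
  endloop
 endfacet
 facet normal 0.398 0.832 -0.387
  outer loop
   vertex 0.5 4.5 2.2
   vertex 1.7 3.6 1.5
   vertex 0.1 3.9 0.5
  endloop
 endfacet
 facet normal 0.529 0.847 -0.053
  outer loop
   vertex 0.5 4.5 2.2
   vertex 0.2 4.8 4.0
   vertex 3.0 3.0 3.2
  endloop
 endfacet
 facet normal 0.547 0.828 -0.126
  outer loop
   vertex 0.5 4.5 2.2
   vertex 3.0 3.0 3.2
   vertex 1.7 3.6 1.5
  endloop
 endfacet
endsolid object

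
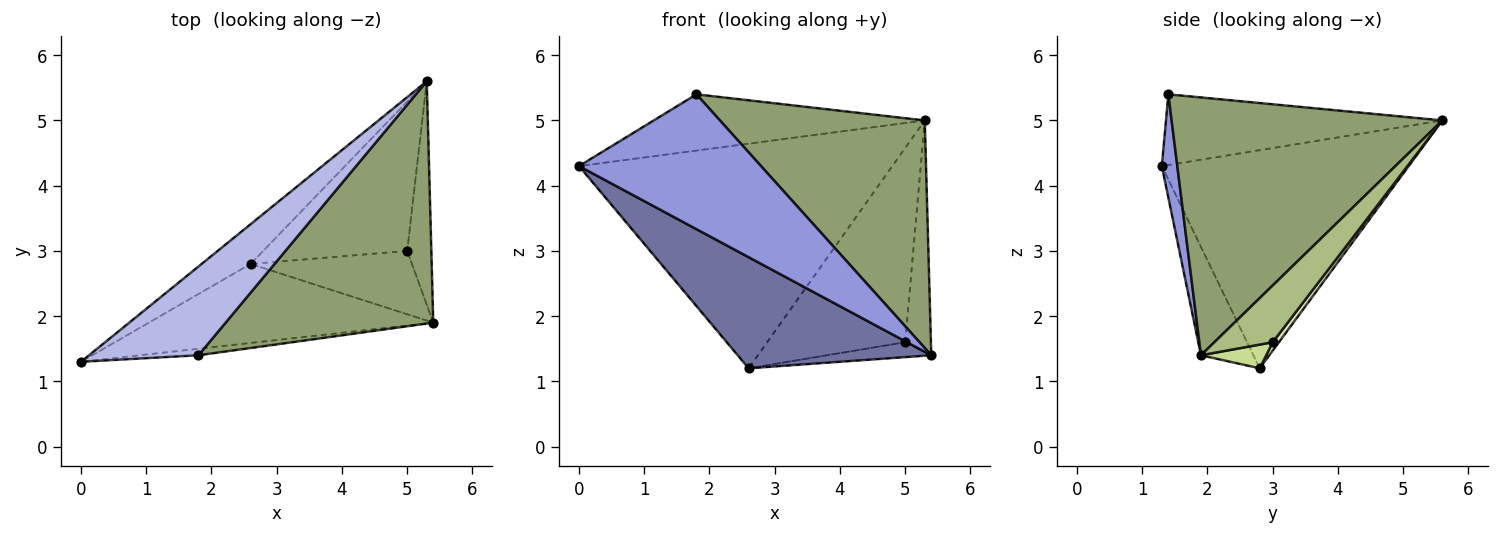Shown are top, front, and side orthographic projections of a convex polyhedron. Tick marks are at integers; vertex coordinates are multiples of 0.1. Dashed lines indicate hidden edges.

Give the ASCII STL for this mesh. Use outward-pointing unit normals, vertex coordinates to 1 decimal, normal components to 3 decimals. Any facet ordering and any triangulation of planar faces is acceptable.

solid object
 facet normal -0.215 -0.796 -0.566
  outer loop
   vertex 2.6 2.8 1.2
   vertex 5.4 1.9 1.4
   vertex 0.0 1.3 4.3
  endloop
 endfacet
 facet normal -0.613 0.778 -0.138
  outer loop
   vertex 2.6 2.8 1.2
   vertex 0.0 1.3 4.3
   vertex 5.3 5.6 5.0
  endloop
 endfacet
 facet normal 0.085 -0.995 -0.048
  outer loop
   vertex 1.8 1.4 5.4
   vertex 0.0 1.3 4.3
   vertex 5.4 1.9 1.4
  endloop
 endfacet
 facet normal -0.479 0.470 0.741
  outer loop
   vertex 1.8 1.4 5.4
   vertex 5.3 5.6 5.0
   vertex 0.0 1.3 4.3
  endloop
 endfacet
 facet normal 0.671 -0.508 0.540
  outer loop
   vertex 1.8 1.4 5.4
   vertex 5.4 1.9 1.4
   vertex 5.3 5.6 5.0
  endloop
 endfacet
 facet normal 0.853 0.376 -0.363
  outer loop
   vertex 5.0 3.0 1.6
   vertex 5.3 5.6 5.0
   vertex 5.4 1.9 1.4
  endloop
 endfacet
 facet normal 0.142 0.227 -0.964
  outer loop
   vertex 5.0 3.0 1.6
   vertex 5.4 1.9 1.4
   vertex 2.6 2.8 1.2
  endloop
 endfacet
 facet normal 0.035 0.792 -0.609
  outer loop
   vertex 5.0 3.0 1.6
   vertex 2.6 2.8 1.2
   vertex 5.3 5.6 5.0
  endloop
 endfacet
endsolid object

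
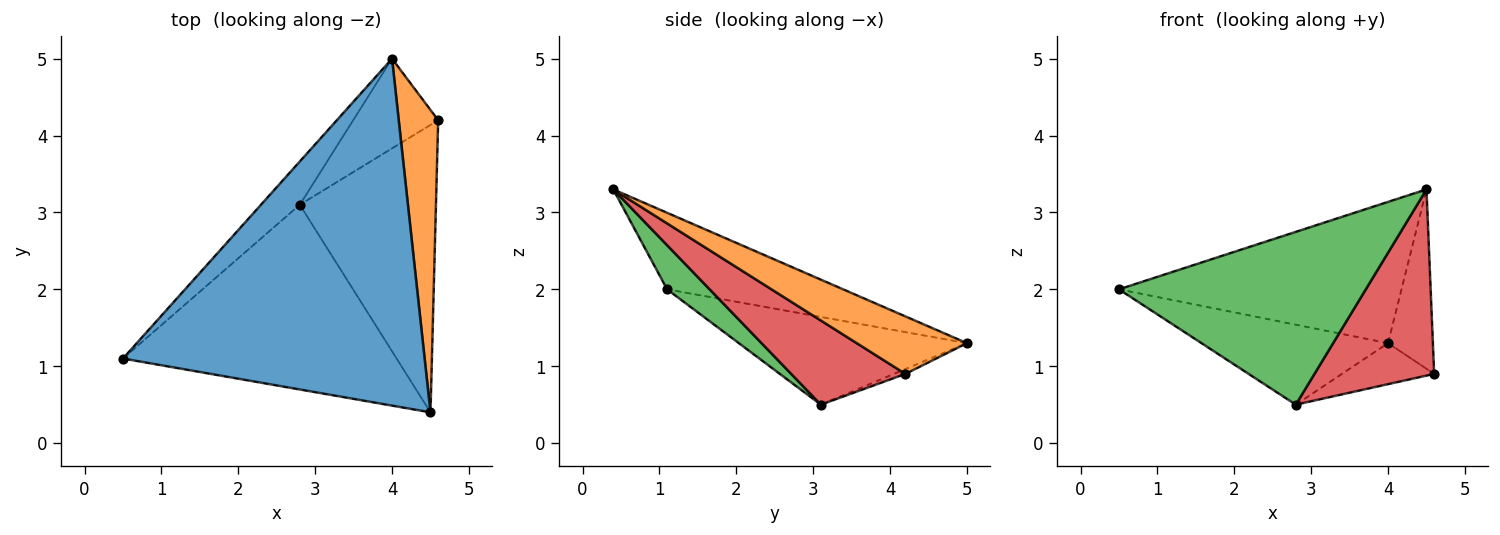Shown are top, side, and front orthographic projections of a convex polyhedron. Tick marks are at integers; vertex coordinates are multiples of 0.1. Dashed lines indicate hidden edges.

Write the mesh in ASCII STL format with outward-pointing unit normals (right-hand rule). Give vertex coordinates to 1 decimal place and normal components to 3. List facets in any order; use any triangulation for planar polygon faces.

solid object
 facet normal -0.229 0.367 0.902
  outer loop
   vertex 4.0 5.0 1.3
   vertex 0.5 1.1 2.0
   vertex 4.5 0.4 3.3
  endloop
 endfacet
 facet normal 0.782 0.318 0.536
  outer loop
   vertex 4.0 5.0 1.3
   vertex 4.5 0.4 3.3
   vertex 4.6 4.2 0.9
  endloop
 endfacet
 facet normal 0.117 -0.678 -0.725
  outer loop
   vertex 2.8 3.1 0.5
   vertex 4.5 0.4 3.3
   vertex 0.5 1.1 2.0
  endloop
 endfacet
 facet normal 0.460 -0.483 -0.745
  outer loop
   vertex 2.8 3.1 0.5
   vertex 4.6 4.2 0.9
   vertex 4.5 0.4 3.3
  endloop
 endfacet
 facet normal -0.732 0.599 -0.324
  outer loop
   vertex 2.8 3.1 0.5
   vertex 0.5 1.1 2.0
   vertex 4.0 5.0 1.3
  endloop
 endfacet
 facet normal -0.052 0.415 -0.908
  outer loop
   vertex 2.8 3.1 0.5
   vertex 4.0 5.0 1.3
   vertex 4.6 4.2 0.9
  endloop
 endfacet
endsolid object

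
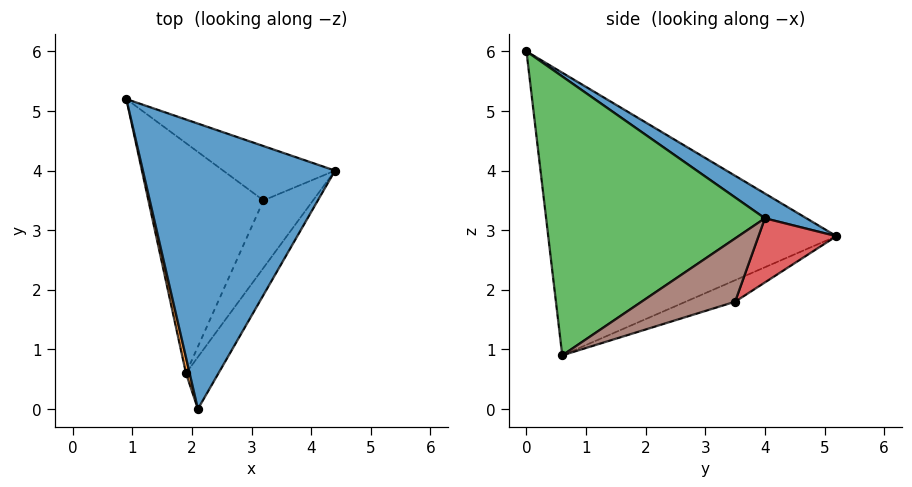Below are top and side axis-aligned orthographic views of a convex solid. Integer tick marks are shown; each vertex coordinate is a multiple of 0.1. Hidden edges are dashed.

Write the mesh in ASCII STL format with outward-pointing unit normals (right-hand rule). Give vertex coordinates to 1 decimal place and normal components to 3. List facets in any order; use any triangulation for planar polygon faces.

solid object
 facet normal 0.109 0.527 0.843
  outer loop
   vertex 2.1 0.0 6.0
   vertex 4.4 4.0 3.2
   vertex 0.9 5.2 2.9
  endloop
 endfacet
 facet normal -0.976 -0.218 0.013
  outer loop
   vertex 1.9 0.6 0.9
   vertex 2.1 0.0 6.0
   vertex 0.9 5.2 2.9
  endloop
 endfacet
 facet normal 0.832 -0.546 -0.097
  outer loop
   vertex 1.9 0.6 0.9
   vertex 4.4 4.0 3.2
   vertex 2.1 0.0 6.0
  endloop
 endfacet
 facet normal 0.313 0.777 -0.546
  outer loop
   vertex 3.2 3.5 1.8
   vertex 0.9 5.2 2.9
   vertex 4.4 4.0 3.2
  endloop
 endfacet
 facet normal -0.171 0.361 -0.917
  outer loop
   vertex 3.2 3.5 1.8
   vertex 1.9 0.6 0.9
   vertex 0.9 5.2 2.9
  endloop
 endfacet
 facet normal 0.777 -0.159 -0.609
  outer loop
   vertex 3.2 3.5 1.8
   vertex 4.4 4.0 3.2
   vertex 1.9 0.6 0.9
  endloop
 endfacet
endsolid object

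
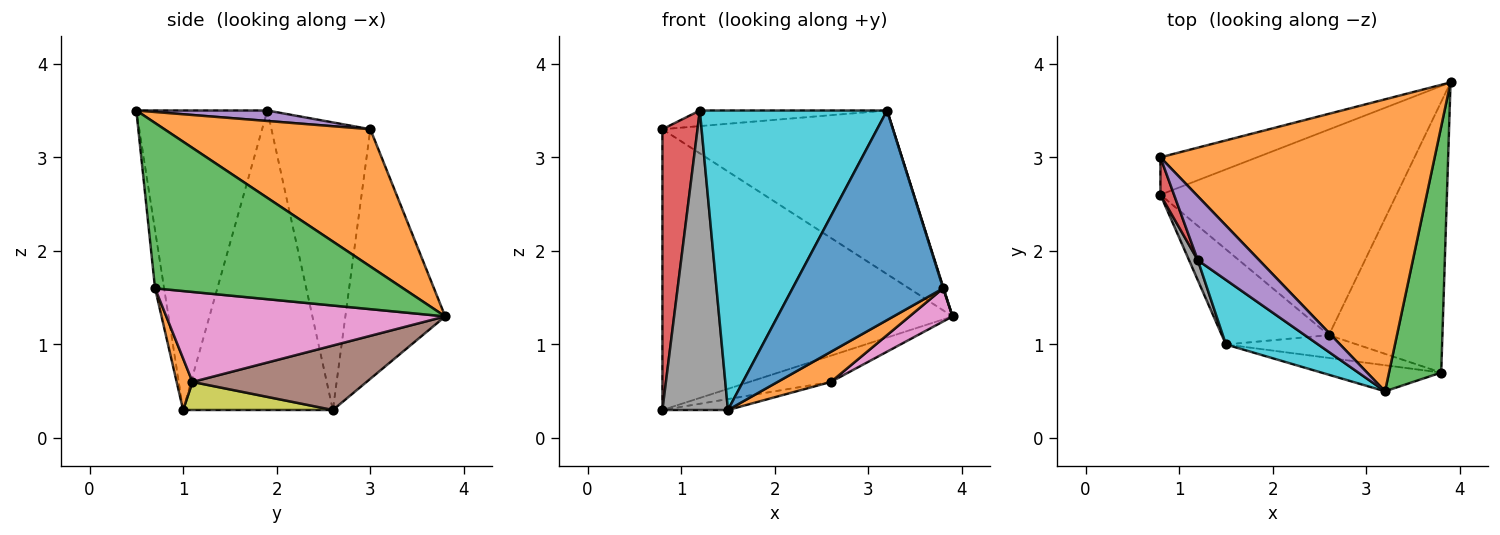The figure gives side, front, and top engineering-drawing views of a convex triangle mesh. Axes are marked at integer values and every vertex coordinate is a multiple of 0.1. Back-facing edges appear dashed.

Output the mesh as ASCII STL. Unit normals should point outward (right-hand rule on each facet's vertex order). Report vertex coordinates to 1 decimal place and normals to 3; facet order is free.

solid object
 facet normal -0.323 0.938 -0.125
  outer loop
   vertex 0.8 3.0 3.3
   vertex 3.9 3.8 1.3
   vertex 0.8 2.6 0.3
  endloop
 endfacet
 facet normal 0.400 0.448 0.799
  outer loop
   vertex 0.8 3.0 3.3
   vertex 3.2 0.5 3.5
   vertex 3.9 3.8 1.3
  endloop
 endfacet
 facet normal 0.954 -0.002 0.301
  outer loop
   vertex 3.8 0.7 1.6
   vertex 3.9 3.8 1.3
   vertex 3.2 0.5 3.5
  endloop
 endfacet
 facet normal -0.941 -0.334 0.045
  outer loop
   vertex 1.2 1.9 3.5
   vertex 0.8 3.0 3.3
   vertex 0.8 2.6 0.3
  endloop
 endfacet
 facet normal 0.164 0.234 0.958
  outer loop
   vertex 1.2 1.9 3.5
   vertex 3.2 0.5 3.5
   vertex 0.8 3.0 3.3
  endloop
 endfacet
 facet normal 0.261 0.122 -0.957
  outer loop
   vertex 2.6 1.1 0.6
   vertex 0.8 2.6 0.3
   vertex 3.9 3.8 1.3
  endloop
 endfacet
 facet normal 0.618 -0.095 -0.780
  outer loop
   vertex 2.6 1.1 0.6
   vertex 3.9 3.8 1.3
   vertex 3.8 0.7 1.6
  endloop
 endfacet
 facet normal -0.916 -0.401 0.027
  outer loop
   vertex 1.5 1.0 0.3
   vertex 1.2 1.9 3.5
   vertex 0.8 2.6 0.3
  endloop
 endfacet
 facet normal 0.252 0.110 -0.961
  outer loop
   vertex 1.5 1.0 0.3
   vertex 0.8 2.6 0.3
   vertex 2.6 1.1 0.6
  endloop
 endfacet
 facet normal -0.565 -0.807 0.174
  outer loop
   vertex 1.5 1.0 0.3
   vertex 3.2 0.5 3.5
   vertex 1.2 1.9 3.5
  endloop
 endfacet
 facet normal -0.060 -0.991 -0.123
  outer loop
   vertex 1.5 1.0 0.3
   vertex 3.8 0.7 1.6
   vertex 3.2 0.5 3.5
  endloop
 endfacet
 facet normal 0.231 -0.776 -0.587
  outer loop
   vertex 1.5 1.0 0.3
   vertex 2.6 1.1 0.6
   vertex 3.8 0.7 1.6
  endloop
 endfacet
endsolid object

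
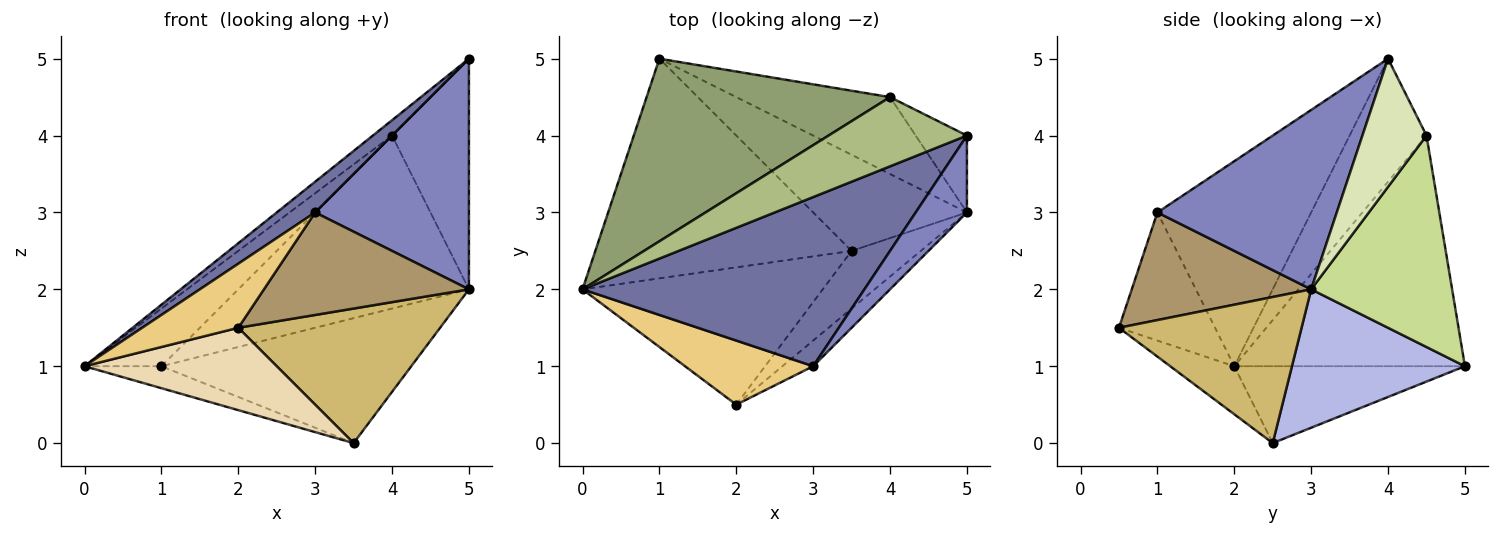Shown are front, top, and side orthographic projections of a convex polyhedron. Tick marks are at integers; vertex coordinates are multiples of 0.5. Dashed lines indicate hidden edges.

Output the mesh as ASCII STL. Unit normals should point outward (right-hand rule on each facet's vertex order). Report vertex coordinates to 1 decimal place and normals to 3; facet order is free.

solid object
 facet normal -0.582 -0.145 0.800
  outer loop
   vertex 3.0 1.0 3.0
   vertex 5.0 4.0 5.0
   vertex 0.0 2.0 1.0
  endloop
 endfacet
 facet normal 0.742 -0.636 0.212
  outer loop
   vertex 3.0 1.0 3.0
   vertex 5.0 3.0 2.0
   vertex 5.0 4.0 5.0
  endloop
 endfacet
 facet normal -0.286 0.095 -0.953
  outer loop
   vertex 3.5 2.5 0.0
   vertex 0.0 2.0 1.0
   vertex 1.0 5.0 1.0
  endloop
 endfacet
 facet normal 0.481 0.695 -0.535
  outer loop
   vertex 3.5 2.5 0.0
   vertex 1.0 5.0 1.0
   vertex 5.0 3.0 2.0
  endloop
 endfacet
 facet normal -0.670 0.223 0.708
  outer loop
   vertex 4.0 4.5 4.0
   vertex 1.0 5.0 1.0
   vertex 0.0 2.0 1.0
  endloop
 endfacet
 facet normal -0.655 0.164 0.737
  outer loop
   vertex 4.0 4.5 4.0
   vertex 0.0 2.0 1.0
   vertex 5.0 4.0 5.0
  endloop
 endfacet
 facet normal 0.488 0.798 -0.355
  outer loop
   vertex 4.0 4.5 4.0
   vertex 5.0 3.0 2.0
   vertex 1.0 5.0 1.0
  endloop
 endfacet
 facet normal 0.620 0.744 -0.248
  outer loop
   vertex 4.0 4.5 4.0
   vertex 5.0 4.0 5.0
   vertex 5.0 3.0 2.0
  endloop
 endfacet
 facet normal 0.647 -0.740 -0.185
  outer loop
   vertex 2.0 0.5 1.5
   vertex 5.0 3.0 2.0
   vertex 3.0 1.0 3.0
  endloop
 endfacet
 facet normal 0.639 -0.707 -0.303
  outer loop
   vertex 2.0 0.5 1.5
   vertex 3.5 2.5 0.0
   vertex 5.0 3.0 2.0
  endloop
 endfacet
 facet normal -0.577 -0.577 0.577
  outer loop
   vertex 2.0 0.5 1.5
   vertex 3.0 1.0 3.0
   vertex 0.0 2.0 1.0
  endloop
 endfacet
 facet normal -0.169 -0.507 -0.845
  outer loop
   vertex 2.0 0.5 1.5
   vertex 0.0 2.0 1.0
   vertex 3.5 2.5 0.0
  endloop
 endfacet
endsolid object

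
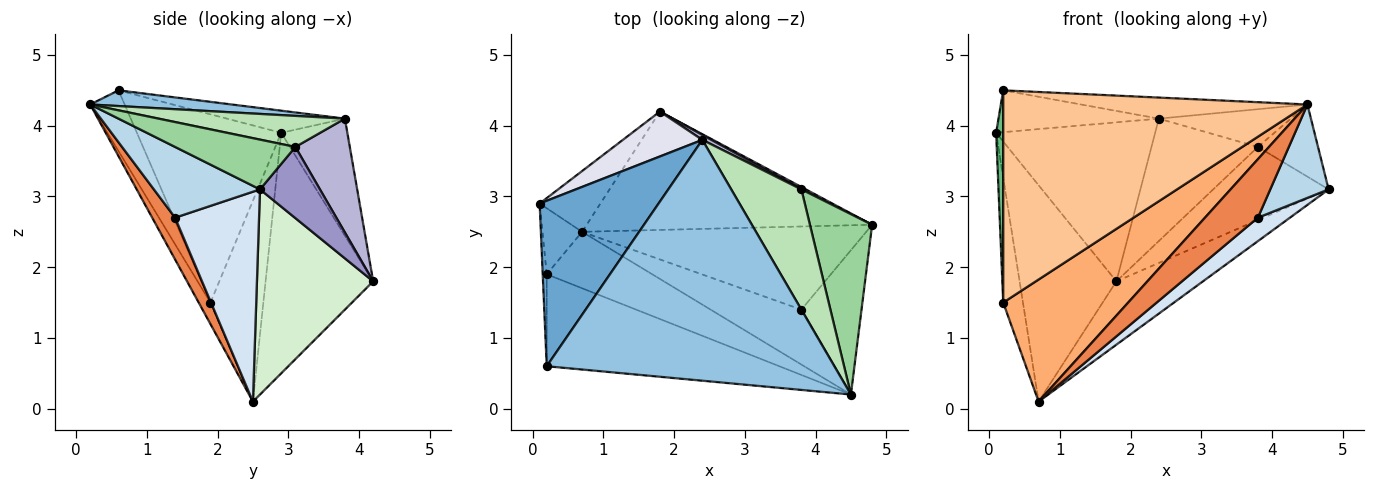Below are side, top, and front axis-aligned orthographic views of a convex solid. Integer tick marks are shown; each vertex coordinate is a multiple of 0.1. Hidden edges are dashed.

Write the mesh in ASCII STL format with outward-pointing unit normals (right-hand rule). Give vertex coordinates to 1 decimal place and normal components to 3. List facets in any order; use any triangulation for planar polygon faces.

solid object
 facet normal -0.177 0.241 0.954
  outer loop
   vertex 2.4 3.8 4.1
   vertex 0.1 2.9 3.9
   vertex 0.2 0.6 4.5
  endloop
 endfacet
 facet normal 0.054 0.087 0.995
  outer loop
   vertex 2.4 3.8 4.1
   vertex 0.2 0.6 4.5
   vertex 4.5 0.2 4.3
  endloop
 endfacet
 facet normal 0.703 -0.387 -0.597
  outer loop
   vertex 3.8 1.4 2.7
   vertex 4.8 2.6 3.1
   vertex 4.5 0.2 4.3
  endloop
 endfacet
 facet normal 0.579 -0.221 -0.784
  outer loop
   vertex 3.8 1.4 2.7
   vertex 0.7 2.5 0.1
   vertex 4.8 2.6 3.1
  endloop
 endfacet
 facet normal 0.301 -0.695 -0.653
  outer loop
   vertex 3.8 1.4 2.7
   vertex 4.5 0.2 4.3
   vertex 0.7 2.5 0.1
  endloop
 endfacet
 facet normal -0.085 -0.904 -0.418
  outer loop
   vertex 0.2 1.9 1.5
   vertex 0.7 2.5 0.1
   vertex 4.5 0.2 4.3
  endloop
 endfacet
 facet normal -0.103 -0.913 -0.395
  outer loop
   vertex 0.2 1.9 1.5
   vertex 4.5 0.2 4.3
   vertex 0.2 0.6 4.5
  endloop
 endfacet
 facet normal -0.921 0.344 -0.182
  outer loop
   vertex 0.2 1.9 1.5
   vertex 0.1 2.9 3.9
   vertex 0.7 2.5 0.1
  endloop
 endfacet
 facet normal -0.999 -0.049 -0.021
  outer loop
   vertex 0.2 1.9 1.5
   vertex 0.2 0.6 4.5
   vertex 0.1 2.9 3.9
  endloop
 endfacet
 facet normal 0.596 0.298 0.745
  outer loop
   vertex 3.8 3.1 3.7
   vertex 4.5 0.2 4.3
   vertex 4.8 2.6 3.1
  endloop
 endfacet
 facet normal 0.389 0.276 0.879
  outer loop
   vertex 3.8 3.1 3.7
   vertex 2.4 3.8 4.1
   vertex 4.5 0.2 4.3
  endloop
 endfacet
 facet normal 0.535 0.398 -0.745
  outer loop
   vertex 1.8 4.2 1.8
   vertex 4.8 2.6 3.1
   vertex 0.7 2.5 0.1
  endloop
 endfacet
 facet normal 0.461 0.887 0.029
  outer loop
   vertex 1.8 4.2 1.8
   vertex 3.8 3.1 3.7
   vertex 4.8 2.6 3.1
  endloop
 endfacet
 facet normal 0.455 0.890 0.036
  outer loop
   vertex 1.8 4.2 1.8
   vertex 2.4 3.8 4.1
   vertex 3.8 3.1 3.7
  endloop
 endfacet
 facet normal -0.731 0.657 -0.185
  outer loop
   vertex 1.8 4.2 1.8
   vertex 0.7 2.5 0.1
   vertex 0.1 2.9 3.9
  endloop
 endfacet
 facet normal -0.372 0.893 0.252
  outer loop
   vertex 1.8 4.2 1.8
   vertex 0.1 2.9 3.9
   vertex 2.4 3.8 4.1
  endloop
 endfacet
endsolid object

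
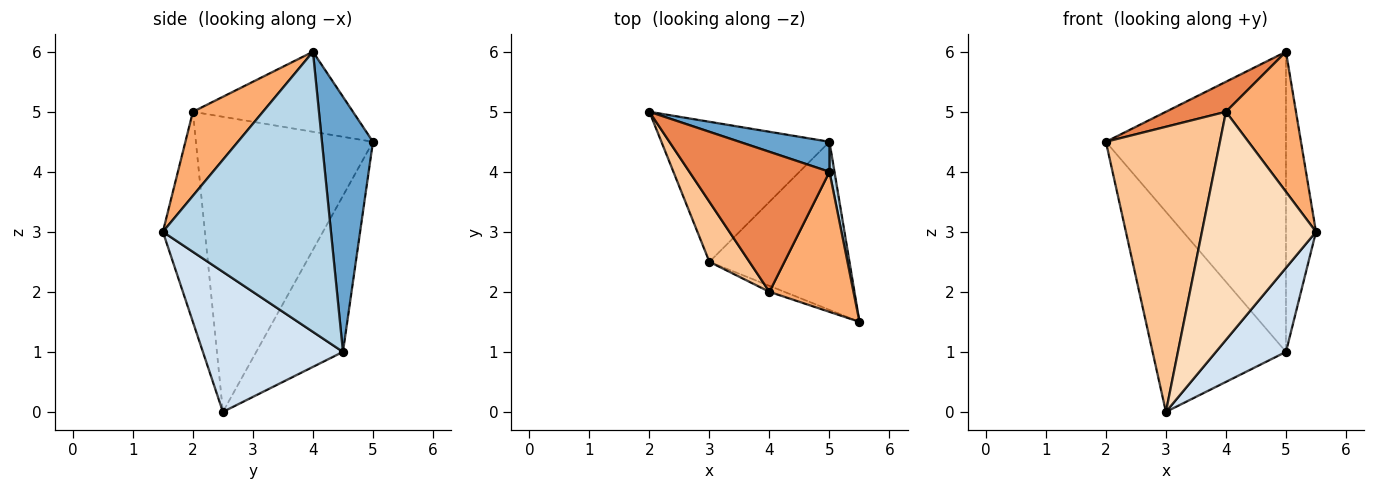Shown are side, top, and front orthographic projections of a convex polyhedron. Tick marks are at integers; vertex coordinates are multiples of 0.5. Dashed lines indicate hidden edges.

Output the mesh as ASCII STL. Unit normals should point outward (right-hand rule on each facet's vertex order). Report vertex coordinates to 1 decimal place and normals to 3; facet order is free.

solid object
 facet normal 0.271 0.958 0.096
  outer loop
   vertex 5.0 4.5 1.0
   vertex 2.0 5.0 4.5
   vertex 5.0 4.0 6.0
  endloop
 endfacet
 facet normal -0.470 0.723 -0.506
  outer loop
   vertex 5.0 4.5 1.0
   vertex 3.0 2.5 0.0
   vertex 2.0 5.0 4.5
  endloop
 endfacet
 facet normal 0.984 0.176 0.018
  outer loop
   vertex 5.0 4.5 1.0
   vertex 5.0 4.0 6.0
   vertex 5.5 1.5 3.0
  endloop
 endfacet
 facet normal 0.667 -0.333 -0.667
  outer loop
   vertex 5.0 4.5 1.0
   vertex 5.5 1.5 3.0
   vertex 3.0 2.5 0.0
  endloop
 endfacet
 facet normal -0.488 -0.183 0.854
  outer loop
   vertex 4.0 2.0 5.0
   vertex 5.0 4.0 6.0
   vertex 2.0 5.0 4.5
  endloop
 endfacet
 facet normal 0.577 -0.577 0.577
  outer loop
   vertex 4.0 2.0 5.0
   vertex 5.5 1.5 3.0
   vertex 5.0 4.0 6.0
  endloop
 endfacet
 facet normal -0.835 -0.538 0.113
  outer loop
   vertex 4.0 2.0 5.0
   vertex 2.0 5.0 4.5
   vertex 3.0 2.5 0.0
  endloop
 endfacet
 facet normal -0.346 -0.938 -0.025
  outer loop
   vertex 4.0 2.0 5.0
   vertex 3.0 2.5 0.0
   vertex 5.5 1.5 3.0
  endloop
 endfacet
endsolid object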